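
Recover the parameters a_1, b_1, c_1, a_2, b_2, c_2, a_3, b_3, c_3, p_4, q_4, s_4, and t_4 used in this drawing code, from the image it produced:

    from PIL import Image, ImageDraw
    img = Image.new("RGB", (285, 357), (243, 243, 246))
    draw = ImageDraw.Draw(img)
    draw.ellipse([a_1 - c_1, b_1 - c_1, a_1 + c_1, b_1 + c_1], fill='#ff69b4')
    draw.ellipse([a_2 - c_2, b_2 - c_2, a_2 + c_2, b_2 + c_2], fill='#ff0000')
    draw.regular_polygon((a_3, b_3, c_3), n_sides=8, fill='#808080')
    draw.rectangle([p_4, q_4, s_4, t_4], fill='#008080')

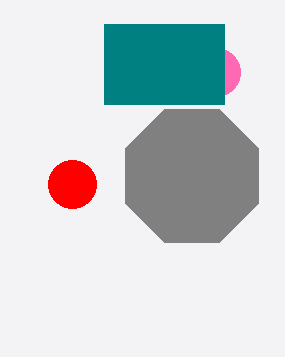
a_1 = 216; b_1 = 72; c_1 = 24; a_2 = 72; b_2 = 184; c_2 = 24; a_3 = 192; b_3 = 176; c_3 = 72; p_4 = 104; q_4 = 24; s_4 = 224; t_4 = 104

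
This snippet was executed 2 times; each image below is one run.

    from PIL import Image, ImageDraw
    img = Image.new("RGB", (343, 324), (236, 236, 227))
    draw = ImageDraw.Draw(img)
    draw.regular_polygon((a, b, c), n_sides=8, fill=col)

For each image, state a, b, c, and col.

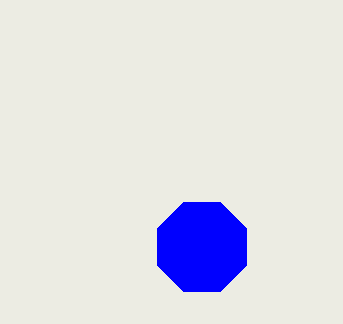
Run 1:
a = 202, b = 247, c = 48, col = 'blue'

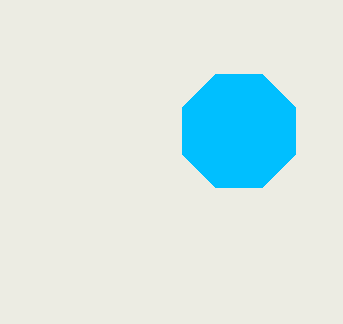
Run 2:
a = 239
b = 131
c = 61
col = 'deepskyblue'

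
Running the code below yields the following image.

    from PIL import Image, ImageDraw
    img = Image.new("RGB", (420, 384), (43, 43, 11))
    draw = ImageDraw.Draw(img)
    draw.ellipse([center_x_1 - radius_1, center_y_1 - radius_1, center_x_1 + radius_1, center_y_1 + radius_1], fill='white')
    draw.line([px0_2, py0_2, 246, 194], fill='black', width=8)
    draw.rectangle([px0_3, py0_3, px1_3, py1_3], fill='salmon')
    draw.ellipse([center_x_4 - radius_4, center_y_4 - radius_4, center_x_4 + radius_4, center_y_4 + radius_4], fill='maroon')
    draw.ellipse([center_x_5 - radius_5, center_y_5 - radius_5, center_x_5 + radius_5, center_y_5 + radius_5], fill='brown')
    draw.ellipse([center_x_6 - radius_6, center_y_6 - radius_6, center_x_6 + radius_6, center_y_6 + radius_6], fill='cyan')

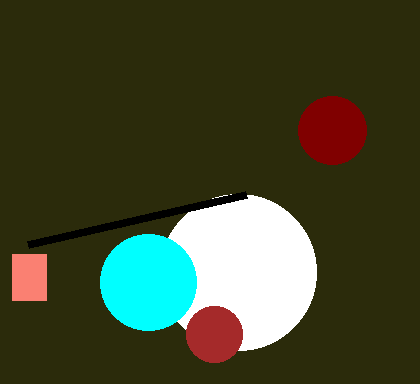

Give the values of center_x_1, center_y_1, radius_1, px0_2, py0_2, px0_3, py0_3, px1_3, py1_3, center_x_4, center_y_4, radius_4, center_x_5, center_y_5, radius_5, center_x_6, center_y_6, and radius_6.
center_x_1 = 238
center_y_1 = 272
radius_1 = 78
px0_2 = 28
py0_2 = 244
px0_3 = 12
py0_3 = 254
px1_3 = 46
py1_3 = 300
center_x_4 = 332
center_y_4 = 130
radius_4 = 34
center_x_5 = 214
center_y_5 = 334
radius_5 = 28
center_x_6 = 148
center_y_6 = 282
radius_6 = 48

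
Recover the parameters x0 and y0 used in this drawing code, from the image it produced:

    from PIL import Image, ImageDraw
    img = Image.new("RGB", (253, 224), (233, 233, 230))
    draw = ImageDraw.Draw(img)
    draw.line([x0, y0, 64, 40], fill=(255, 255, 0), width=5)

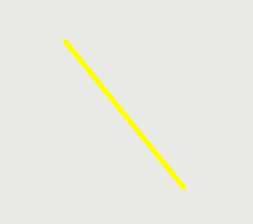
x0 = 184; y0 = 188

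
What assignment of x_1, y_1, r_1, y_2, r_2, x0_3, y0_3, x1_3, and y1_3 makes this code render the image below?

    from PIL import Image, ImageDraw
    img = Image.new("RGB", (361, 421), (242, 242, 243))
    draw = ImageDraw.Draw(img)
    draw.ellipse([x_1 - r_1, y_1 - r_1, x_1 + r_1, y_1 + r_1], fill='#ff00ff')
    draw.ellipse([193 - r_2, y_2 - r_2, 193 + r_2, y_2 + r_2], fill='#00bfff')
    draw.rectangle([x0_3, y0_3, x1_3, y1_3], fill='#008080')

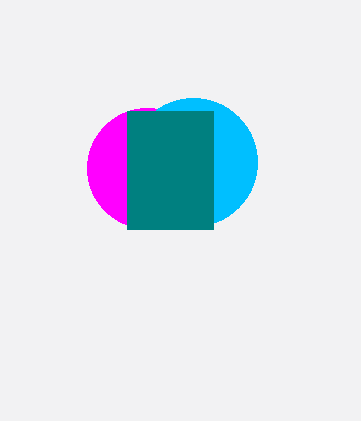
x_1 = 147, y_1 = 168, r_1 = 60, y_2 = 162, r_2 = 64, x0_3 = 127, y0_3 = 111, x1_3 = 213, y1_3 = 229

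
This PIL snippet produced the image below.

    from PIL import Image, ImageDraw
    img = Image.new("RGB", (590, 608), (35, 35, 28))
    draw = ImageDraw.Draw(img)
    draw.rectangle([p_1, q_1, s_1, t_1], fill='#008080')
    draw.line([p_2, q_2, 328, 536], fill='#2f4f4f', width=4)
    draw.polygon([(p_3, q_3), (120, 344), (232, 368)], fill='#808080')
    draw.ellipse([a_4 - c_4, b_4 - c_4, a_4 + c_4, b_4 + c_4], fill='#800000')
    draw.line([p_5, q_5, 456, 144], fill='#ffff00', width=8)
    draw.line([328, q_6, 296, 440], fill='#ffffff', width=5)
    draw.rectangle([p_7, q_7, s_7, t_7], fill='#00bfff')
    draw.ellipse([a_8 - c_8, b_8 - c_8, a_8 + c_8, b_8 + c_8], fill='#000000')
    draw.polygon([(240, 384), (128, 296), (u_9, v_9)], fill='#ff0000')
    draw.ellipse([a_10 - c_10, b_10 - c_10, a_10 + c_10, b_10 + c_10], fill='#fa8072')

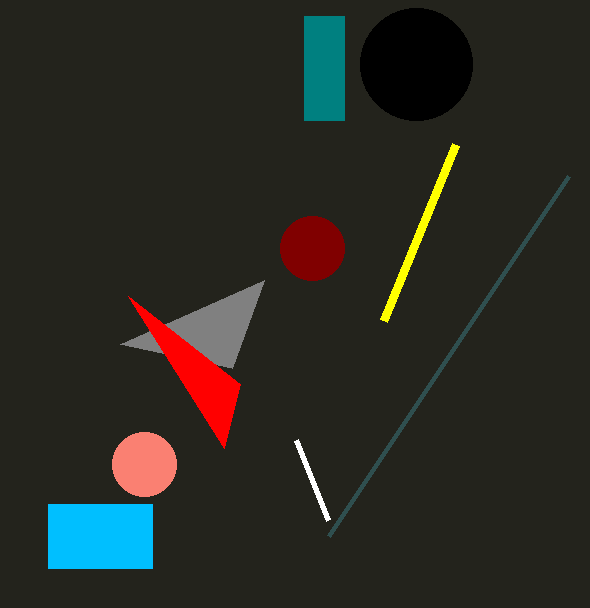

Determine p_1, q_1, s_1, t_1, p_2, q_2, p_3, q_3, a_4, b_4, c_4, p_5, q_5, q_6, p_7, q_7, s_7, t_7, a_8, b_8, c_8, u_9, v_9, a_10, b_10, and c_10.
p_1 = 304
q_1 = 16
s_1 = 344
t_1 = 120
p_2 = 568
q_2 = 176
p_3 = 264
q_3 = 280
a_4 = 312
b_4 = 248
c_4 = 32
p_5 = 384
q_5 = 320
q_6 = 520
p_7 = 48
q_7 = 504
s_7 = 152
t_7 = 568
a_8 = 416
b_8 = 64
c_8 = 56
u_9 = 224
v_9 = 448
a_10 = 144
b_10 = 464
c_10 = 32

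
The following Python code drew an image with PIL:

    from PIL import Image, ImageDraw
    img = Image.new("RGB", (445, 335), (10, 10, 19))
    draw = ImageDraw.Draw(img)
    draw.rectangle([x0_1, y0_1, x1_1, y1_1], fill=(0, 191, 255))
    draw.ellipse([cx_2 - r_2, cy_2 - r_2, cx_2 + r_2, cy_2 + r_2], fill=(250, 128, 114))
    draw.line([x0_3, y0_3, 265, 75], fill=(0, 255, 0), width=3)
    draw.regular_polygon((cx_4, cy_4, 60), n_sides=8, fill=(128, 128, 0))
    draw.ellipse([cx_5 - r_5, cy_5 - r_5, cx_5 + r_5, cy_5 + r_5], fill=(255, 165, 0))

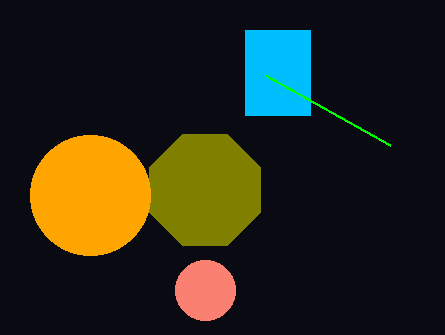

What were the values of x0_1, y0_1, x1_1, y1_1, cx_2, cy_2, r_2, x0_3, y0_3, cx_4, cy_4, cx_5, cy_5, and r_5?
x0_1 = 245; y0_1 = 30; x1_1 = 310; y1_1 = 115; cx_2 = 205; cy_2 = 290; r_2 = 30; x0_3 = 390; y0_3 = 145; cx_4 = 205; cy_4 = 190; cx_5 = 90; cy_5 = 195; r_5 = 60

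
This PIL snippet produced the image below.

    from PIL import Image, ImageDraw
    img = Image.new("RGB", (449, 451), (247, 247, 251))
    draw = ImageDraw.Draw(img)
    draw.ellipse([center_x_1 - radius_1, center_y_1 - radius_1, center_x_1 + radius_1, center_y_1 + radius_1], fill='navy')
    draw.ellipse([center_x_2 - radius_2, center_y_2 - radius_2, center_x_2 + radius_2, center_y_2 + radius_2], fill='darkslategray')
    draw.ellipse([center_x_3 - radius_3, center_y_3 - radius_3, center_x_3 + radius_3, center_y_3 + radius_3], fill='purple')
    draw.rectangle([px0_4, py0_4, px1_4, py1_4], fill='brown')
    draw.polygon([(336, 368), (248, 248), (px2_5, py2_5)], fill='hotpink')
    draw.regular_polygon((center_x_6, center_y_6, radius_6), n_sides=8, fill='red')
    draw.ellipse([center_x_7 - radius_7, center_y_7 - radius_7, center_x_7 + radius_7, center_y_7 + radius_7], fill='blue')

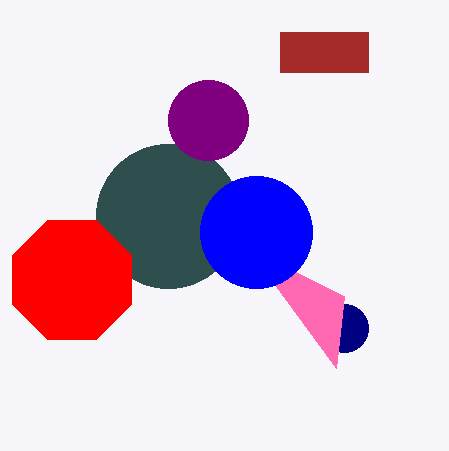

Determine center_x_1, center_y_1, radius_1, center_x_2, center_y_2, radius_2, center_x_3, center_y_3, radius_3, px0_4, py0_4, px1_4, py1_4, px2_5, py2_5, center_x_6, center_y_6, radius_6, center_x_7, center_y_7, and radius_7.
center_x_1 = 344; center_y_1 = 328; radius_1 = 24; center_x_2 = 168; center_y_2 = 216; radius_2 = 72; center_x_3 = 208; center_y_3 = 120; radius_3 = 40; px0_4 = 280; py0_4 = 32; px1_4 = 368; py1_4 = 72; px2_5 = 344; py2_5 = 296; center_x_6 = 72; center_y_6 = 280; radius_6 = 64; center_x_7 = 256; center_y_7 = 232; radius_7 = 56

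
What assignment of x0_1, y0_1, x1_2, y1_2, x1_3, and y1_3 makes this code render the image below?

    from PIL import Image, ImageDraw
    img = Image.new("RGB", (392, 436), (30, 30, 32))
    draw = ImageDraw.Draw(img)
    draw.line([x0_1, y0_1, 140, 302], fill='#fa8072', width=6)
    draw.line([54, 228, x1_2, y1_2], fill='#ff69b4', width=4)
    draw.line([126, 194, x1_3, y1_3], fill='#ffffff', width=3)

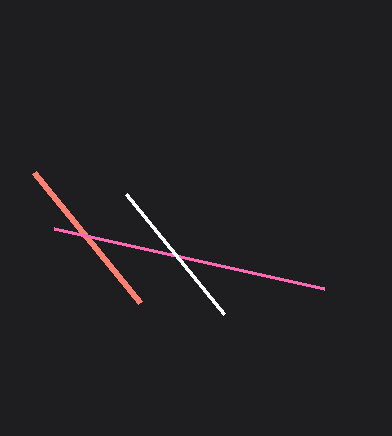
x0_1 = 34
y0_1 = 172
x1_2 = 324
y1_2 = 288
x1_3 = 224
y1_3 = 314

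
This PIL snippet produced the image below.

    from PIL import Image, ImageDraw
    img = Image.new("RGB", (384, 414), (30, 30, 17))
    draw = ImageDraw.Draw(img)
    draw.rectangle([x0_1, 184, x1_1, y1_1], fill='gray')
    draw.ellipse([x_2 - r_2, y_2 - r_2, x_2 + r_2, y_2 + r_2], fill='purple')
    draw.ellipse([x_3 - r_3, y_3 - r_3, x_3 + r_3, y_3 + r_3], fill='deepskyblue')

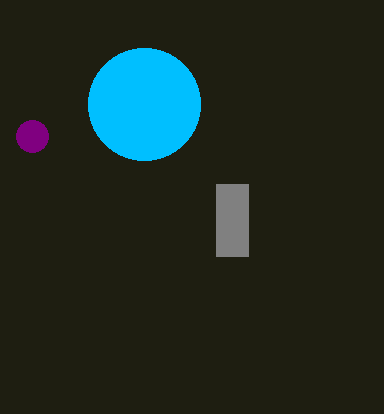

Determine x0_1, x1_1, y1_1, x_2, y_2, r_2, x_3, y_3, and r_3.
x0_1 = 216
x1_1 = 248
y1_1 = 256
x_2 = 32
y_2 = 136
r_2 = 16
x_3 = 144
y_3 = 104
r_3 = 56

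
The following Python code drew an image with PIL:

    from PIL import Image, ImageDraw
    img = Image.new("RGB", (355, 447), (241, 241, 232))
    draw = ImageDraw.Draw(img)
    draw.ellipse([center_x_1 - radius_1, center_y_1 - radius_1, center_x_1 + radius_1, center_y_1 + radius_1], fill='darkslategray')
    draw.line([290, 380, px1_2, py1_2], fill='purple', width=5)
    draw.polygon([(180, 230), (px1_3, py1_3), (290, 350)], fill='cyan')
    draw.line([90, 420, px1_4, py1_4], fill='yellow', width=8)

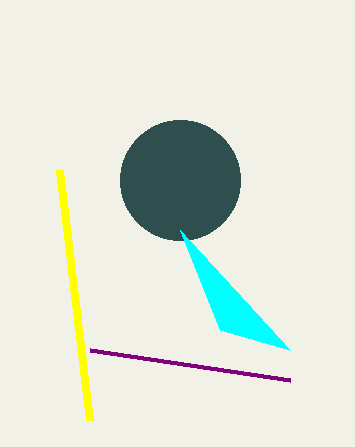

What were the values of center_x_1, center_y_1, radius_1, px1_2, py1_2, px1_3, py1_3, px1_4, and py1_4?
center_x_1 = 180; center_y_1 = 180; radius_1 = 60; px1_2 = 90; py1_2 = 350; px1_3 = 220; py1_3 = 330; px1_4 = 60; py1_4 = 170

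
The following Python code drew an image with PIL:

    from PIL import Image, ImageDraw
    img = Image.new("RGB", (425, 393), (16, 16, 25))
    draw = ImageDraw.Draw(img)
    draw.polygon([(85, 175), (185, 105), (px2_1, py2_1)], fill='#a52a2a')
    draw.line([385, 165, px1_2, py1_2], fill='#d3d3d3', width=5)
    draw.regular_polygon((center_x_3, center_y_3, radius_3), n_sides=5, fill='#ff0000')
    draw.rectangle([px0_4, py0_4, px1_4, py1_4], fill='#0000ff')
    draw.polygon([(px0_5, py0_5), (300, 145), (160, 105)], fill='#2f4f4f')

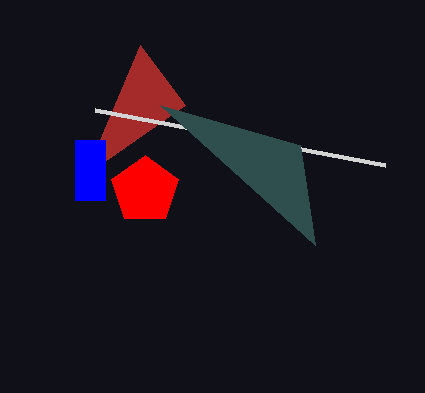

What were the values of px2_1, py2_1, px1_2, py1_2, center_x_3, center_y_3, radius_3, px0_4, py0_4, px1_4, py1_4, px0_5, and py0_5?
px2_1 = 140, py2_1 = 45, px1_2 = 95, py1_2 = 110, center_x_3 = 145, center_y_3 = 190, radius_3 = 35, px0_4 = 75, py0_4 = 140, px1_4 = 105, py1_4 = 200, px0_5 = 315, py0_5 = 245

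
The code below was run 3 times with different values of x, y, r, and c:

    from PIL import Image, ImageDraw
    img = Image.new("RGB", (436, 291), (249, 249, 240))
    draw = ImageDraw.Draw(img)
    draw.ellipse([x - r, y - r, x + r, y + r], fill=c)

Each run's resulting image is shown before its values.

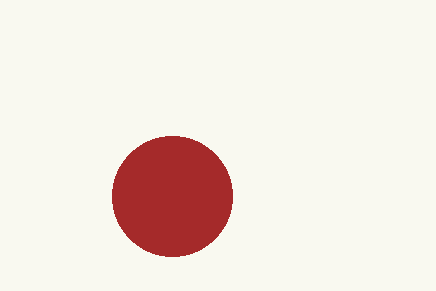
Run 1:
x = 172
y = 196
r = 60
c = 'brown'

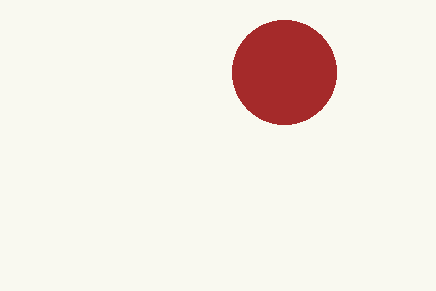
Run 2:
x = 284
y = 72
r = 52
c = 'brown'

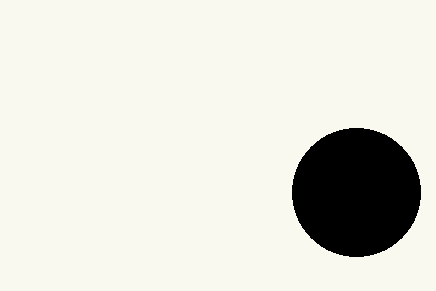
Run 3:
x = 356; y = 192; r = 64; c = 'black'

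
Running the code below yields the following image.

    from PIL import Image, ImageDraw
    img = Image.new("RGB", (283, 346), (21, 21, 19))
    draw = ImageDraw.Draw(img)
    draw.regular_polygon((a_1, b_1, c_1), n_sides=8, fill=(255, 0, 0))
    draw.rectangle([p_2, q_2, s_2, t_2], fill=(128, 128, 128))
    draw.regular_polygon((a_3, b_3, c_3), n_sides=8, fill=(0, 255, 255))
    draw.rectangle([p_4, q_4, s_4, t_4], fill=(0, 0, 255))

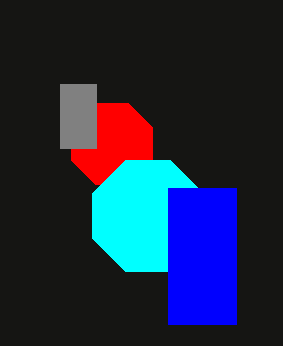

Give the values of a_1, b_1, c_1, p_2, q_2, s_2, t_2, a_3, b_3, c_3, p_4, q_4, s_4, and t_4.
a_1 = 112; b_1 = 144; c_1 = 44; p_2 = 60; q_2 = 84; s_2 = 96; t_2 = 148; a_3 = 148; b_3 = 216; c_3 = 60; p_4 = 168; q_4 = 188; s_4 = 236; t_4 = 324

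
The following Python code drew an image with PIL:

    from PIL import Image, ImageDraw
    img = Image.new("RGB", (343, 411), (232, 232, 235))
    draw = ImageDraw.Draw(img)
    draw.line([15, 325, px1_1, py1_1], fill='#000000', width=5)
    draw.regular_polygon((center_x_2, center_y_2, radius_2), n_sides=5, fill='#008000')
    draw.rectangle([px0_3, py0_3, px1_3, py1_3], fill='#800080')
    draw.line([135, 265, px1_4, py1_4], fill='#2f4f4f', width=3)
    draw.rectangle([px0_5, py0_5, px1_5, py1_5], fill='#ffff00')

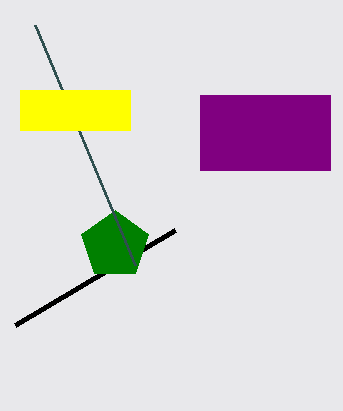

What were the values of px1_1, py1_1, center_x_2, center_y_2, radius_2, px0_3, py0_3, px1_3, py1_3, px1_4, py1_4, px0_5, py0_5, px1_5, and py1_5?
px1_1 = 175
py1_1 = 230
center_x_2 = 115
center_y_2 = 245
radius_2 = 35
px0_3 = 200
py0_3 = 95
px1_3 = 330
py1_3 = 170
px1_4 = 35
py1_4 = 25
px0_5 = 20
py0_5 = 90
px1_5 = 130
py1_5 = 130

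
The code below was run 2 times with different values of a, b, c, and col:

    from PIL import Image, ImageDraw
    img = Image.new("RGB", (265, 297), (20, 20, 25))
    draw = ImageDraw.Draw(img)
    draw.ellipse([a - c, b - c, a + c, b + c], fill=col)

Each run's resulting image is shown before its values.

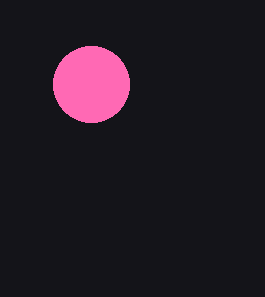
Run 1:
a = 91; b = 84; c = 38; col = 'hotpink'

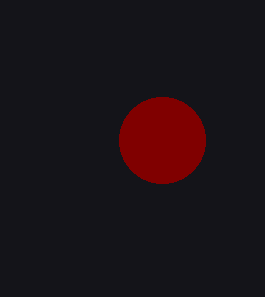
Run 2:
a = 162; b = 140; c = 43; col = 'maroon'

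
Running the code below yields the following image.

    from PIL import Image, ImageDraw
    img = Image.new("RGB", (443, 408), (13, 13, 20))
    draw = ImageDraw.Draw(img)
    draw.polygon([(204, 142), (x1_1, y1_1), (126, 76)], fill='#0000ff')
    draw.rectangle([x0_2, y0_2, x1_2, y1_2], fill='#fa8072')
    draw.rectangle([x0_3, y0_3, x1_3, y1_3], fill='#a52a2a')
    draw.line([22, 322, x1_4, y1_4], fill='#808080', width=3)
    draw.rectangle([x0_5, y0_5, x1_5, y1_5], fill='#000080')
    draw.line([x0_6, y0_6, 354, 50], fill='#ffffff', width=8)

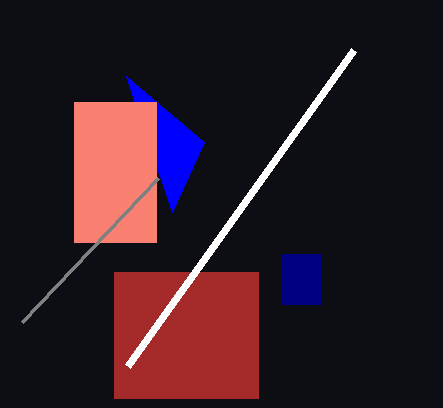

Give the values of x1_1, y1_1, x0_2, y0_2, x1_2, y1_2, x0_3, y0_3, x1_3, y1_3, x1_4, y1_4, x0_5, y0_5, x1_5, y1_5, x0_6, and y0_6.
x1_1 = 172
y1_1 = 212
x0_2 = 74
y0_2 = 102
x1_2 = 156
y1_2 = 242
x0_3 = 114
y0_3 = 272
x1_3 = 258
y1_3 = 398
x1_4 = 158
y1_4 = 178
x0_5 = 282
y0_5 = 254
x1_5 = 320
y1_5 = 304
x0_6 = 128
y0_6 = 366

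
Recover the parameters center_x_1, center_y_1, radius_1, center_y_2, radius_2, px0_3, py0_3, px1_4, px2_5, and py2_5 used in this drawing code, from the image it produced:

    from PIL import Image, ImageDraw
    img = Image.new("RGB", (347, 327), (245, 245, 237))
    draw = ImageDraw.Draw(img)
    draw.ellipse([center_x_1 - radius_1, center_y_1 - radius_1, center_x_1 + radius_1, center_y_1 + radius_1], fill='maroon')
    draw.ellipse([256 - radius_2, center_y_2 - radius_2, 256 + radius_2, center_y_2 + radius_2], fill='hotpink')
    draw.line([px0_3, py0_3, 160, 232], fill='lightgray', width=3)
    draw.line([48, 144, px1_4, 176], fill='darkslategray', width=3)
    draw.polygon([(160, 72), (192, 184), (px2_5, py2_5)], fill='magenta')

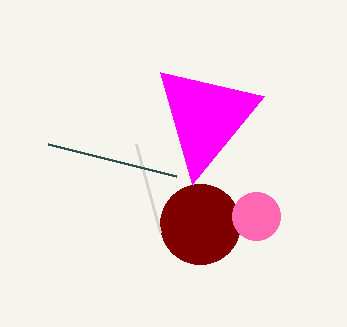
center_x_1 = 200
center_y_1 = 224
radius_1 = 40
center_y_2 = 216
radius_2 = 24
px0_3 = 136
py0_3 = 144
px1_4 = 176
px2_5 = 264
py2_5 = 96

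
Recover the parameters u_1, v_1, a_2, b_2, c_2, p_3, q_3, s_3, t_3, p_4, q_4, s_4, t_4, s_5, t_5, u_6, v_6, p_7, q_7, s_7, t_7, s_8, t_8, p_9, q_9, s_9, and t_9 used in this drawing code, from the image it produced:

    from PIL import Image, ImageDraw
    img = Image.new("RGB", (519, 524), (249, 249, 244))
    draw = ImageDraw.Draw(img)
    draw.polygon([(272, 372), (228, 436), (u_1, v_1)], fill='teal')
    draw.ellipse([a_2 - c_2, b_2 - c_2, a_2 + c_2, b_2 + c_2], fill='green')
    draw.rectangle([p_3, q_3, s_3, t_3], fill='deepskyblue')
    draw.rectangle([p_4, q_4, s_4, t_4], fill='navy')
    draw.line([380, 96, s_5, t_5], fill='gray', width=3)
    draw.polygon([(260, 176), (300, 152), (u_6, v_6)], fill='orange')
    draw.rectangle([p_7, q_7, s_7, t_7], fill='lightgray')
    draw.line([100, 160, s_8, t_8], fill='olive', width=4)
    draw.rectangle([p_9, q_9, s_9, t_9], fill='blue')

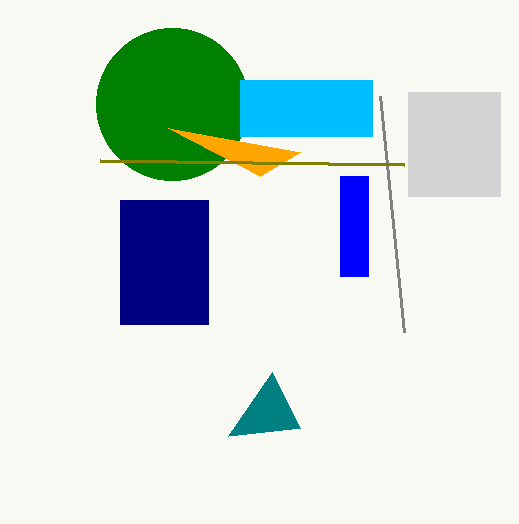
u_1 = 300; v_1 = 428; a_2 = 172; b_2 = 104; c_2 = 76; p_3 = 240; q_3 = 80; s_3 = 372; t_3 = 136; p_4 = 120; q_4 = 200; s_4 = 208; t_4 = 324; s_5 = 404; t_5 = 332; u_6 = 168; v_6 = 128; p_7 = 408; q_7 = 92; s_7 = 500; t_7 = 196; s_8 = 404; t_8 = 164; p_9 = 340; q_9 = 176; s_9 = 368; t_9 = 276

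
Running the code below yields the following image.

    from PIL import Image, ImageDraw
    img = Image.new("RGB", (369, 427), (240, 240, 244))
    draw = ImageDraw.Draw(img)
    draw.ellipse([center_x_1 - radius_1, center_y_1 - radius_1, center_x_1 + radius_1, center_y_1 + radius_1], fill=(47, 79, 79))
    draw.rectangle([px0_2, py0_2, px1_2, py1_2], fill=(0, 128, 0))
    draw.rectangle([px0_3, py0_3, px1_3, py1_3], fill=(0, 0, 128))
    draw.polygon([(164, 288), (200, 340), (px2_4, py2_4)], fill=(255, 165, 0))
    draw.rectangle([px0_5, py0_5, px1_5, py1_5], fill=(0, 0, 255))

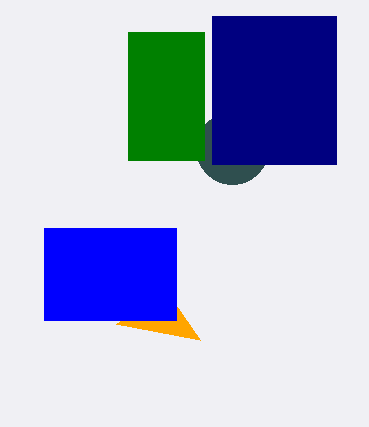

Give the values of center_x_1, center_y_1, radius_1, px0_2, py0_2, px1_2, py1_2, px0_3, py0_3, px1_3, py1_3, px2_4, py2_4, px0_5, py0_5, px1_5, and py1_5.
center_x_1 = 232; center_y_1 = 148; radius_1 = 36; px0_2 = 128; py0_2 = 32; px1_2 = 204; py1_2 = 160; px0_3 = 212; py0_3 = 16; px1_3 = 336; py1_3 = 164; px2_4 = 116; py2_4 = 324; px0_5 = 44; py0_5 = 228; px1_5 = 176; py1_5 = 320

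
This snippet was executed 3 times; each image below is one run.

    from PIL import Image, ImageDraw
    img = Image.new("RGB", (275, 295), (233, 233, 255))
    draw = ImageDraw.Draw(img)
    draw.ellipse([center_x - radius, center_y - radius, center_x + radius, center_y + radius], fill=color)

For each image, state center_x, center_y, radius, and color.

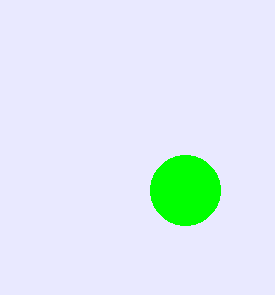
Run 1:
center_x = 185; center_y = 190; radius = 35; color = 'lime'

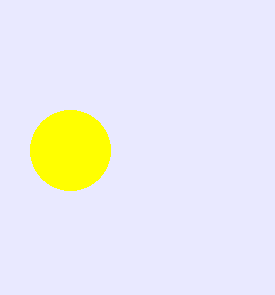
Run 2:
center_x = 70; center_y = 150; radius = 40; color = 'yellow'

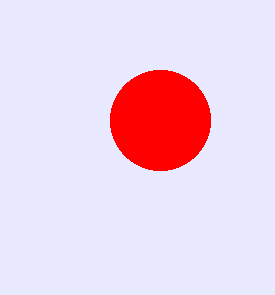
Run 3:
center_x = 160
center_y = 120
radius = 50
color = 'red'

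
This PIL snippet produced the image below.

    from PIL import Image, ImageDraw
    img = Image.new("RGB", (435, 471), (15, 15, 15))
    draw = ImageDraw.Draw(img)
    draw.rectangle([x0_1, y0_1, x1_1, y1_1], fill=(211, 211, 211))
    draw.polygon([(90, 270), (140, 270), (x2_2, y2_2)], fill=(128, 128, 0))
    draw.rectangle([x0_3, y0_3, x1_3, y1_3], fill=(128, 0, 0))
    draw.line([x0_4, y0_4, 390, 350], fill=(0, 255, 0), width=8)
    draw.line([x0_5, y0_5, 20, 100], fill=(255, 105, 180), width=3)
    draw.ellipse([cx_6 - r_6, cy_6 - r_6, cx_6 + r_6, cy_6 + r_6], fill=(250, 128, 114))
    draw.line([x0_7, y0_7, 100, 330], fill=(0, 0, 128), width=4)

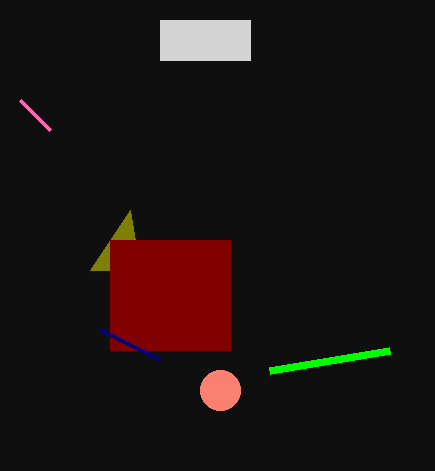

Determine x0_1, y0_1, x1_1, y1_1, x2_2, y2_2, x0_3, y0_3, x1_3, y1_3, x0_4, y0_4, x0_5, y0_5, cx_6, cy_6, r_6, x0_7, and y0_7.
x0_1 = 160; y0_1 = 20; x1_1 = 250; y1_1 = 60; x2_2 = 130; y2_2 = 210; x0_3 = 110; y0_3 = 240; x1_3 = 230; y1_3 = 350; x0_4 = 270; y0_4 = 370; x0_5 = 50; y0_5 = 130; cx_6 = 220; cy_6 = 390; r_6 = 20; x0_7 = 160; y0_7 = 360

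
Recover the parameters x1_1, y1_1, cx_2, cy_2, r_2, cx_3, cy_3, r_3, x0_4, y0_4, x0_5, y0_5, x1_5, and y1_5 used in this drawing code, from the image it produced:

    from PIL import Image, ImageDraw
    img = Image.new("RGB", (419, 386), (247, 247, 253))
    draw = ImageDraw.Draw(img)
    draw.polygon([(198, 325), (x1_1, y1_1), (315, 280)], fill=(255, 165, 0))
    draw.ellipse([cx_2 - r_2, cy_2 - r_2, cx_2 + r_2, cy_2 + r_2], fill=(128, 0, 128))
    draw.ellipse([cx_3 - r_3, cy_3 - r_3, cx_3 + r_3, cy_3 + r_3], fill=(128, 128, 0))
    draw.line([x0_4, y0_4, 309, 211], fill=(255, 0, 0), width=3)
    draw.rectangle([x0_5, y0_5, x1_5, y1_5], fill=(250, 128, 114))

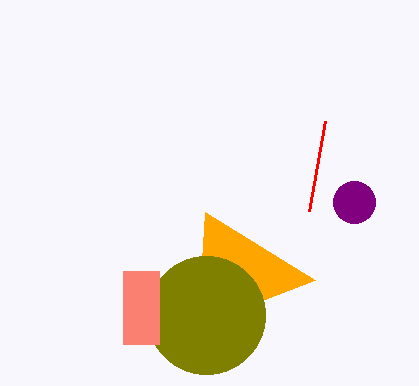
x1_1 = 205, y1_1 = 212, cx_2 = 354, cy_2 = 202, r_2 = 21, cx_3 = 206, cy_3 = 315, r_3 = 59, x0_4 = 325, y0_4 = 121, x0_5 = 123, y0_5 = 271, x1_5 = 159, y1_5 = 344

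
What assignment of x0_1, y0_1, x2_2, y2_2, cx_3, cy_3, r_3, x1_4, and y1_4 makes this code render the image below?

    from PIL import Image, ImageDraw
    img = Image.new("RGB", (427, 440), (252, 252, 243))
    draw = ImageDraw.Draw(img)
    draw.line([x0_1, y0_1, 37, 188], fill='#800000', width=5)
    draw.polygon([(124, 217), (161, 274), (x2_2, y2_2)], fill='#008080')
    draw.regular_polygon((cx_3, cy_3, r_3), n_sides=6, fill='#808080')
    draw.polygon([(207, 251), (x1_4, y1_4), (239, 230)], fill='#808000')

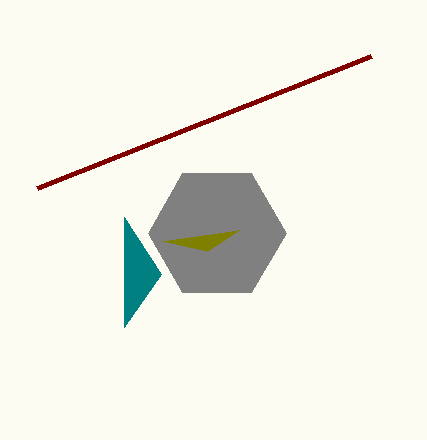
x0_1 = 371, y0_1 = 56, x2_2 = 124, y2_2 = 327, cx_3 = 217, cy_3 = 233, r_3 = 69, x1_4 = 162, y1_4 = 241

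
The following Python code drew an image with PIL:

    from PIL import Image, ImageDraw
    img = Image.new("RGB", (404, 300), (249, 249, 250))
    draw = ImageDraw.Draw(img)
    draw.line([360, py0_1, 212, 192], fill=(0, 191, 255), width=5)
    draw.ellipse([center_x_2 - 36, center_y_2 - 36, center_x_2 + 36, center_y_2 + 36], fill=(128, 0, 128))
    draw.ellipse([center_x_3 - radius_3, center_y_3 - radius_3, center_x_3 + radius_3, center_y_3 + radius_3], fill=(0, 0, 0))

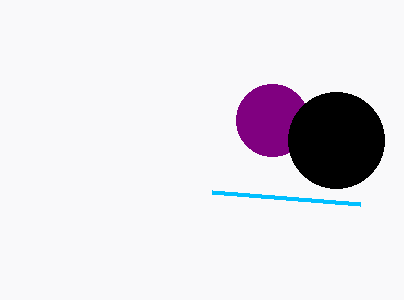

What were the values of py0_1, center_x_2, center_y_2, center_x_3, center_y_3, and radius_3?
py0_1 = 204
center_x_2 = 272
center_y_2 = 120
center_x_3 = 336
center_y_3 = 140
radius_3 = 48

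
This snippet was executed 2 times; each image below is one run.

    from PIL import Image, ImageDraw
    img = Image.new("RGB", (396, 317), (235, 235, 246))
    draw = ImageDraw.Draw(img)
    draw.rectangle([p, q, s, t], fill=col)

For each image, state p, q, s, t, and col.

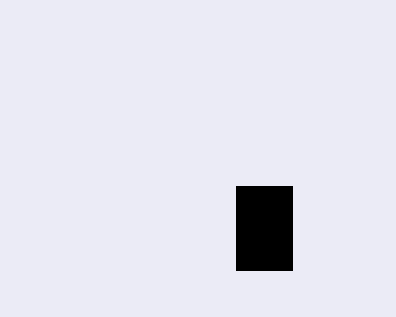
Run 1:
p = 236
q = 186
s = 292
t = 270
col = 'black'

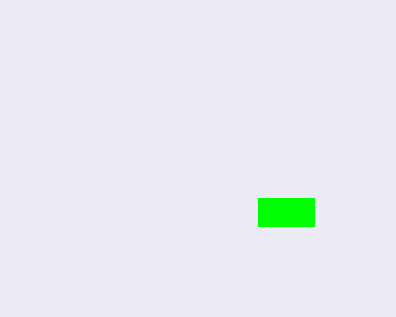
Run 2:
p = 258
q = 198
s = 314
t = 226
col = 'lime'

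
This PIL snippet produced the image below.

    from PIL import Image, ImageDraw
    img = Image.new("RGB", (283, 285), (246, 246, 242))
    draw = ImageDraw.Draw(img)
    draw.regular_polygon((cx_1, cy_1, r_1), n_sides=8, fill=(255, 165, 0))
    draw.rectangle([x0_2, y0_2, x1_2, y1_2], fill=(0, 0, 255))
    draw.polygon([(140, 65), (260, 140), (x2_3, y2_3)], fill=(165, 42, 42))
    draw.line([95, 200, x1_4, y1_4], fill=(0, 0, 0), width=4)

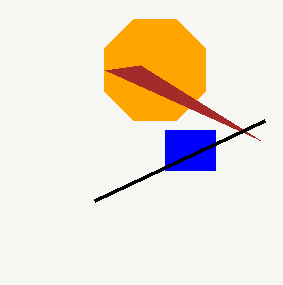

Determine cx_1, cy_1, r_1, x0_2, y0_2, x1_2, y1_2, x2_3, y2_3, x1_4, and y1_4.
cx_1 = 155; cy_1 = 70; r_1 = 55; x0_2 = 165; y0_2 = 130; x1_2 = 215; y1_2 = 170; x2_3 = 105; y2_3 = 70; x1_4 = 265; y1_4 = 120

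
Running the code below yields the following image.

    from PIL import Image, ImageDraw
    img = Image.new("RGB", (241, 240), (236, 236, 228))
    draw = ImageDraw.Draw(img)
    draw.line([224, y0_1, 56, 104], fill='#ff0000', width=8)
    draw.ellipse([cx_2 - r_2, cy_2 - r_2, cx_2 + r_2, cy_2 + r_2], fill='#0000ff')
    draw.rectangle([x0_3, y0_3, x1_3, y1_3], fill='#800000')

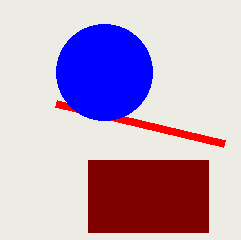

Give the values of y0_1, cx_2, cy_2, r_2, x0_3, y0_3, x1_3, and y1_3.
y0_1 = 144
cx_2 = 104
cy_2 = 72
r_2 = 48
x0_3 = 88
y0_3 = 160
x1_3 = 208
y1_3 = 232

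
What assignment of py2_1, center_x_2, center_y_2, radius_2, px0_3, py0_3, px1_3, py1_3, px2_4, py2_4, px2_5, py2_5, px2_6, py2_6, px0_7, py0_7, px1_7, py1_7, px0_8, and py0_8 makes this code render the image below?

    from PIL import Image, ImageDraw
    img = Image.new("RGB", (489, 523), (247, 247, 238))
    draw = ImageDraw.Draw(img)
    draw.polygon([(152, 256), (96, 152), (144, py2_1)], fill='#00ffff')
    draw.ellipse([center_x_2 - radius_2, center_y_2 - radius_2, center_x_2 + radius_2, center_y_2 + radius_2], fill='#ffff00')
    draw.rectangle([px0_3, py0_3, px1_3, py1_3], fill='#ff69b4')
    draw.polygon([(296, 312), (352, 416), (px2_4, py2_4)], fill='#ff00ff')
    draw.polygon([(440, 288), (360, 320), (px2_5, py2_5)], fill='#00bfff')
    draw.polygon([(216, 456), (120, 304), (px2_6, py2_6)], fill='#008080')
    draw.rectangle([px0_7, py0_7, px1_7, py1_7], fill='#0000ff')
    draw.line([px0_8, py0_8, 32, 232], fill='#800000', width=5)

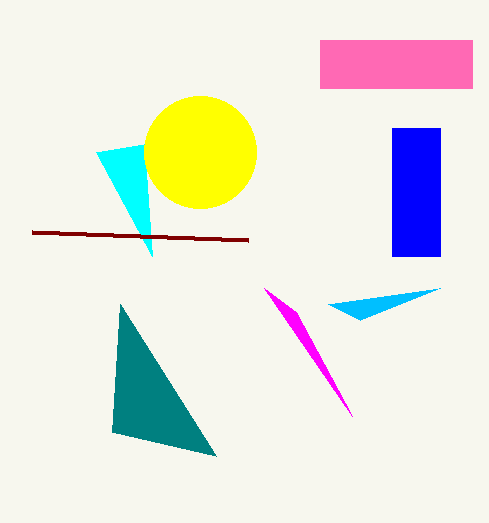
py2_1 = 144, center_x_2 = 200, center_y_2 = 152, radius_2 = 56, px0_3 = 320, py0_3 = 40, px1_3 = 472, py1_3 = 88, px2_4 = 264, py2_4 = 288, px2_5 = 328, py2_5 = 304, px2_6 = 112, py2_6 = 432, px0_7 = 392, py0_7 = 128, px1_7 = 440, py1_7 = 256, px0_8 = 248, py0_8 = 240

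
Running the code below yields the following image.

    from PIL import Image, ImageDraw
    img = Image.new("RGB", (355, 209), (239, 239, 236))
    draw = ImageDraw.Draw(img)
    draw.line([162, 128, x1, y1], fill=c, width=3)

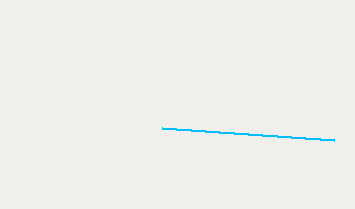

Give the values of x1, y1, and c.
x1 = 334, y1 = 140, c = 'deepskyblue'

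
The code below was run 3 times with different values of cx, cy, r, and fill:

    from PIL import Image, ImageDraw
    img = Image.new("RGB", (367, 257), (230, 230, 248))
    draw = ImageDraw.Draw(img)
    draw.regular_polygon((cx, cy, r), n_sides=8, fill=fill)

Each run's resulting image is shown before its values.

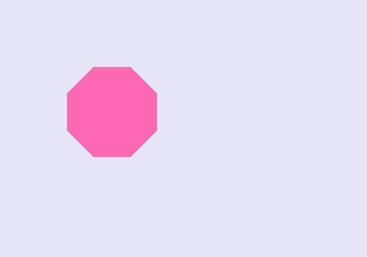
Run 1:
cx = 112; cy = 112; r = 48; fill = 'hotpink'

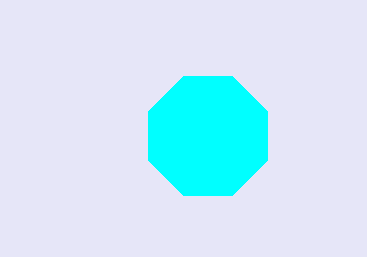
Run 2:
cx = 208, cy = 136, r = 64, fill = 'cyan'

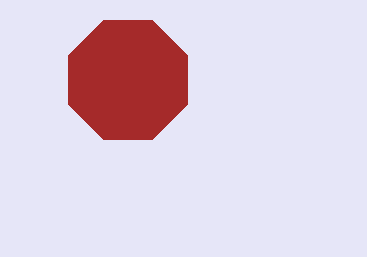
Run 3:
cx = 128, cy = 80, r = 64, fill = 'brown'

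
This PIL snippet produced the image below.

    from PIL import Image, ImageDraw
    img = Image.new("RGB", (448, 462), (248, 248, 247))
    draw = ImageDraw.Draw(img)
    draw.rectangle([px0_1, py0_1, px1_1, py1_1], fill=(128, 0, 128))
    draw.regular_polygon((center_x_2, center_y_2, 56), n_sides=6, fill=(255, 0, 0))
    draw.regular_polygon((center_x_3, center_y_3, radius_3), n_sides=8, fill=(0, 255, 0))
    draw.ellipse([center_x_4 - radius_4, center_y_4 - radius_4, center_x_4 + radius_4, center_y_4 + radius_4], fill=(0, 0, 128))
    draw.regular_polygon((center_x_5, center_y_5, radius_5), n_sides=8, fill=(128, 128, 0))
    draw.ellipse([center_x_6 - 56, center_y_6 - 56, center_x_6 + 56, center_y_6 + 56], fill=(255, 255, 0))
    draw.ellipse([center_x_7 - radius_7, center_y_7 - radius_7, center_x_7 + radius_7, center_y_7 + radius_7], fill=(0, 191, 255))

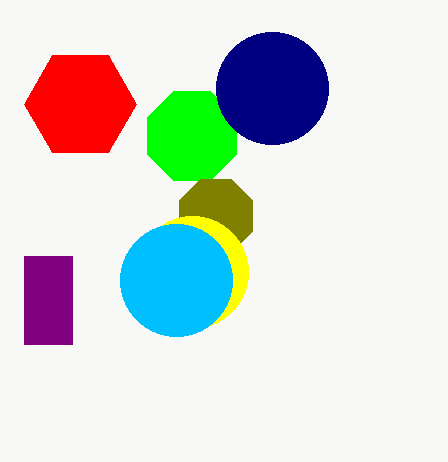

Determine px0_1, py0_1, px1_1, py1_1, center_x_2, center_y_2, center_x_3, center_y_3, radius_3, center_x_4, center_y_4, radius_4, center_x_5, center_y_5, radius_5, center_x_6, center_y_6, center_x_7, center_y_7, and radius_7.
px0_1 = 24; py0_1 = 256; px1_1 = 72; py1_1 = 344; center_x_2 = 80; center_y_2 = 104; center_x_3 = 192; center_y_3 = 136; radius_3 = 48; center_x_4 = 272; center_y_4 = 88; radius_4 = 56; center_x_5 = 216; center_y_5 = 216; radius_5 = 40; center_x_6 = 192; center_y_6 = 272; center_x_7 = 176; center_y_7 = 280; radius_7 = 56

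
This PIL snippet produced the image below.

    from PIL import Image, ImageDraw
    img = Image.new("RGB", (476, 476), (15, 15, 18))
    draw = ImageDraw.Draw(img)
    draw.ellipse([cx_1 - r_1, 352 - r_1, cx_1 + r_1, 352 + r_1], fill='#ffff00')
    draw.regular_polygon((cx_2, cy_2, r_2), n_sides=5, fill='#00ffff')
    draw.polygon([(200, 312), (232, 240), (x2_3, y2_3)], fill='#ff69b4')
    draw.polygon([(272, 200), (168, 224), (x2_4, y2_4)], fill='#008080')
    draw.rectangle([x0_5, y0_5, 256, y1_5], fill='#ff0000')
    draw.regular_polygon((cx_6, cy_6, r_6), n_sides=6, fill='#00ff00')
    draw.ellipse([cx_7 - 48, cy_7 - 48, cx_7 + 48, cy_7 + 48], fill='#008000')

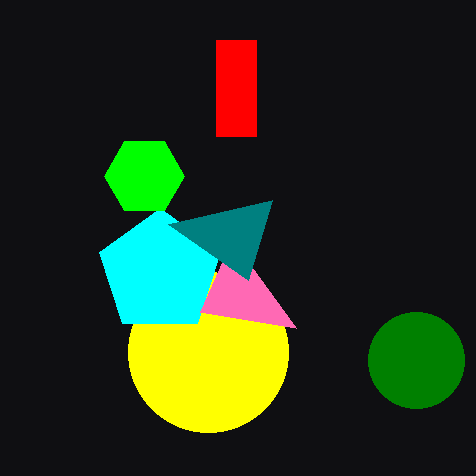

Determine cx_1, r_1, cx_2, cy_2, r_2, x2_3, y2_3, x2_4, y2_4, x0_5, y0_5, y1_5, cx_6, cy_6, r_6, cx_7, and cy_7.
cx_1 = 208; r_1 = 80; cx_2 = 160; cy_2 = 272; r_2 = 64; x2_3 = 296; y2_3 = 328; x2_4 = 248; y2_4 = 280; x0_5 = 216; y0_5 = 40; y1_5 = 136; cx_6 = 144; cy_6 = 176; r_6 = 40; cx_7 = 416; cy_7 = 360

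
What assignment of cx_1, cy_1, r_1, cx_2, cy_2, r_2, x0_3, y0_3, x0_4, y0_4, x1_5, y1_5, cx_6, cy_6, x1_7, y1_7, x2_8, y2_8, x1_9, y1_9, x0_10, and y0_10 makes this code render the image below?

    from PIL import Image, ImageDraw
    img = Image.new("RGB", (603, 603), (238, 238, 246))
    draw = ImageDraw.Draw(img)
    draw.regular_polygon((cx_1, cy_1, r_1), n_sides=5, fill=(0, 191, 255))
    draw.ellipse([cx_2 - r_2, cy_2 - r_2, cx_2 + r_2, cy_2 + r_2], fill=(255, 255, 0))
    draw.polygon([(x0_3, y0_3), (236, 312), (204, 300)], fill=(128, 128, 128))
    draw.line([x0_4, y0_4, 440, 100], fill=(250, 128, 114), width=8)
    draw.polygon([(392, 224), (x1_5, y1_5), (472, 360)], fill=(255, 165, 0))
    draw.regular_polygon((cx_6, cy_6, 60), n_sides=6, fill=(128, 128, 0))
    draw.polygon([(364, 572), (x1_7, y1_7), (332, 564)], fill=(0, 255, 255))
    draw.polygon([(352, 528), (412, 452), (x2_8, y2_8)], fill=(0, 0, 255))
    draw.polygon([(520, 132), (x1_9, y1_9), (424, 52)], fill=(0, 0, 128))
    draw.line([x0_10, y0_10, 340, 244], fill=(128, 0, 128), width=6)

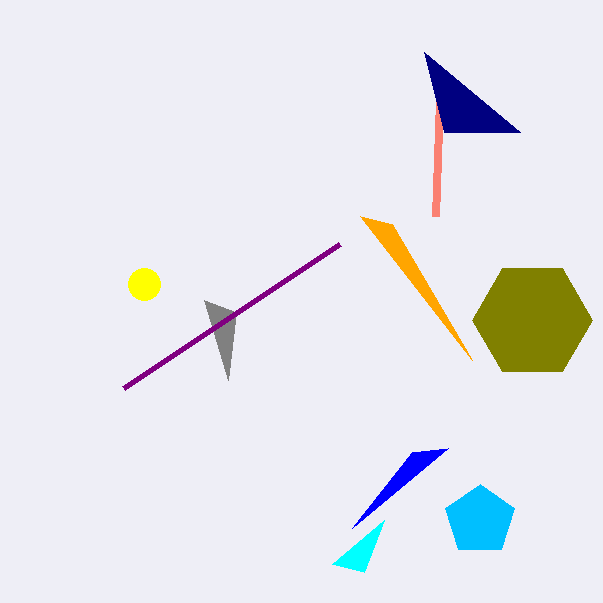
cx_1 = 480; cy_1 = 520; r_1 = 36; cx_2 = 144; cy_2 = 284; r_2 = 16; x0_3 = 228; y0_3 = 380; x0_4 = 436; y0_4 = 216; x1_5 = 360; y1_5 = 216; cx_6 = 532; cy_6 = 320; x1_7 = 384; y1_7 = 520; x2_8 = 448; y2_8 = 448; x1_9 = 444; y1_9 = 132; x0_10 = 124; y0_10 = 388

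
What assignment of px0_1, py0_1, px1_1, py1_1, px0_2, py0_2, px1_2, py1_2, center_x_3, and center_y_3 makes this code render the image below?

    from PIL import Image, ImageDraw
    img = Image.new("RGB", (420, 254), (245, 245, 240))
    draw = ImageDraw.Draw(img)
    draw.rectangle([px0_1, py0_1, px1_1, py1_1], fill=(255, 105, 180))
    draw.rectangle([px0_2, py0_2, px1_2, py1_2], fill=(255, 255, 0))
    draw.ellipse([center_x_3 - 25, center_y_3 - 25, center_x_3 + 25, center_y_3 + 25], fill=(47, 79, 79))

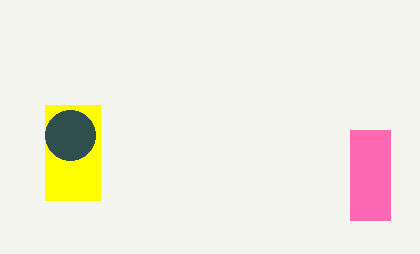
px0_1 = 350
py0_1 = 130
px1_1 = 390
py1_1 = 220
px0_2 = 45
py0_2 = 105
px1_2 = 100
py1_2 = 200
center_x_3 = 70
center_y_3 = 135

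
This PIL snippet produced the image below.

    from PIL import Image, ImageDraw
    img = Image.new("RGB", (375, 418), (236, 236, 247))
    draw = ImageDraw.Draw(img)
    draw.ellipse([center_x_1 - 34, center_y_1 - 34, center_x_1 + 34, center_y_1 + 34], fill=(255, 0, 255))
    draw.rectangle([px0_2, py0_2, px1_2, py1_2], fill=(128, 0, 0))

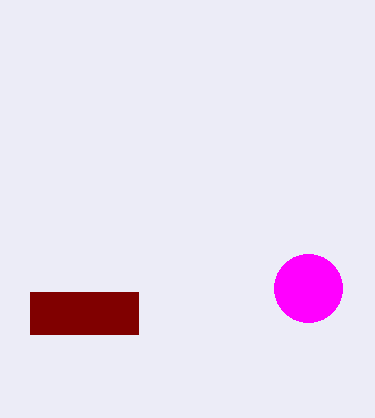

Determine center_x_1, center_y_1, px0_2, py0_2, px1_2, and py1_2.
center_x_1 = 308
center_y_1 = 288
px0_2 = 30
py0_2 = 292
px1_2 = 138
py1_2 = 334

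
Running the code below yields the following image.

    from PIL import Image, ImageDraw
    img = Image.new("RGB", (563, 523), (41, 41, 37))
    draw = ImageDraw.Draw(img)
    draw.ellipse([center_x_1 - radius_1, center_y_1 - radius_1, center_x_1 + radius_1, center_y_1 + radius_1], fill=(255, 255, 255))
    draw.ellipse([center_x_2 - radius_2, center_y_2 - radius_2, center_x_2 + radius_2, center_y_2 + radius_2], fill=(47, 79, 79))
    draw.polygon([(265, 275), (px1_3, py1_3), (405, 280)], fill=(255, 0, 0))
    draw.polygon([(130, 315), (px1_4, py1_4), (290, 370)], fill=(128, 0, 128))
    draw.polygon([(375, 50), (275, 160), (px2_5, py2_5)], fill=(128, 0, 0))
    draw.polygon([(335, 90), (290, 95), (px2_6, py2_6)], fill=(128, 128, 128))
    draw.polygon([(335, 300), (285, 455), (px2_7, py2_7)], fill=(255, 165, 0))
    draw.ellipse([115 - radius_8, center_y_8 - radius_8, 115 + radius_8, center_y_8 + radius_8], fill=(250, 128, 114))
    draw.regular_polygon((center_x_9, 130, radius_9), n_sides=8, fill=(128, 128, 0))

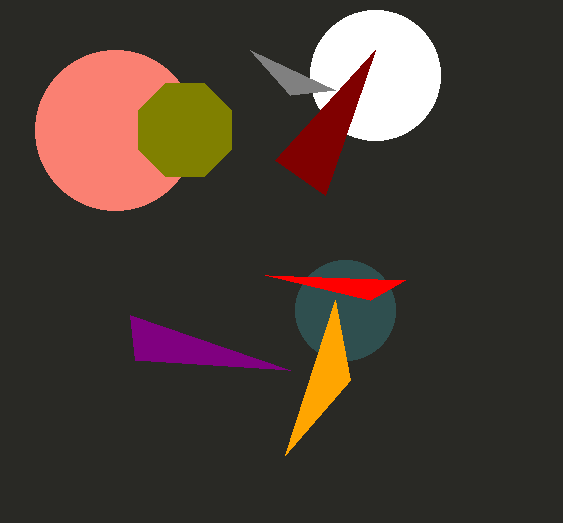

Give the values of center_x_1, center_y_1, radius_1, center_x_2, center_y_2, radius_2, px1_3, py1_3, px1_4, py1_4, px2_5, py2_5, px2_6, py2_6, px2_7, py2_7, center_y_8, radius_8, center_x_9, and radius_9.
center_x_1 = 375, center_y_1 = 75, radius_1 = 65, center_x_2 = 345, center_y_2 = 310, radius_2 = 50, px1_3 = 370, py1_3 = 300, px1_4 = 135, py1_4 = 360, px2_5 = 325, py2_5 = 195, px2_6 = 250, py2_6 = 50, px2_7 = 350, py2_7 = 380, center_y_8 = 130, radius_8 = 80, center_x_9 = 185, radius_9 = 50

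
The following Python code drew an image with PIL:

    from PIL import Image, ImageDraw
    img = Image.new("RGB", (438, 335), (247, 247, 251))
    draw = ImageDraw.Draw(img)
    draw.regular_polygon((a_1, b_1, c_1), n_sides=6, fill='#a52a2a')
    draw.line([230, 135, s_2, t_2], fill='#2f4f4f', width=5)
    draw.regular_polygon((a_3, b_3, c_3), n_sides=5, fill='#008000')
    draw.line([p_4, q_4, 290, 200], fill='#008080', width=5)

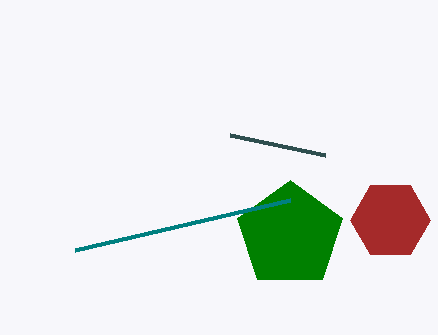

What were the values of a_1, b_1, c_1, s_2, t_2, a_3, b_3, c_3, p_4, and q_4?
a_1 = 390, b_1 = 220, c_1 = 40, s_2 = 325, t_2 = 155, a_3 = 290, b_3 = 235, c_3 = 55, p_4 = 75, q_4 = 250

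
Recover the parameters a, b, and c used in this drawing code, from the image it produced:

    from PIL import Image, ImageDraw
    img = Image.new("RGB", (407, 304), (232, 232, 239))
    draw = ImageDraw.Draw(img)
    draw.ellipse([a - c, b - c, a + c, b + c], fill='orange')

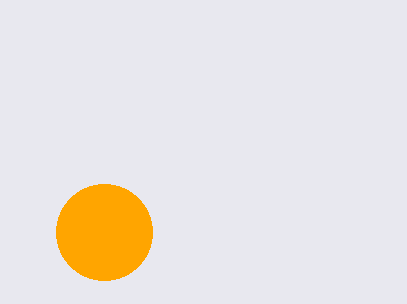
a = 104; b = 232; c = 48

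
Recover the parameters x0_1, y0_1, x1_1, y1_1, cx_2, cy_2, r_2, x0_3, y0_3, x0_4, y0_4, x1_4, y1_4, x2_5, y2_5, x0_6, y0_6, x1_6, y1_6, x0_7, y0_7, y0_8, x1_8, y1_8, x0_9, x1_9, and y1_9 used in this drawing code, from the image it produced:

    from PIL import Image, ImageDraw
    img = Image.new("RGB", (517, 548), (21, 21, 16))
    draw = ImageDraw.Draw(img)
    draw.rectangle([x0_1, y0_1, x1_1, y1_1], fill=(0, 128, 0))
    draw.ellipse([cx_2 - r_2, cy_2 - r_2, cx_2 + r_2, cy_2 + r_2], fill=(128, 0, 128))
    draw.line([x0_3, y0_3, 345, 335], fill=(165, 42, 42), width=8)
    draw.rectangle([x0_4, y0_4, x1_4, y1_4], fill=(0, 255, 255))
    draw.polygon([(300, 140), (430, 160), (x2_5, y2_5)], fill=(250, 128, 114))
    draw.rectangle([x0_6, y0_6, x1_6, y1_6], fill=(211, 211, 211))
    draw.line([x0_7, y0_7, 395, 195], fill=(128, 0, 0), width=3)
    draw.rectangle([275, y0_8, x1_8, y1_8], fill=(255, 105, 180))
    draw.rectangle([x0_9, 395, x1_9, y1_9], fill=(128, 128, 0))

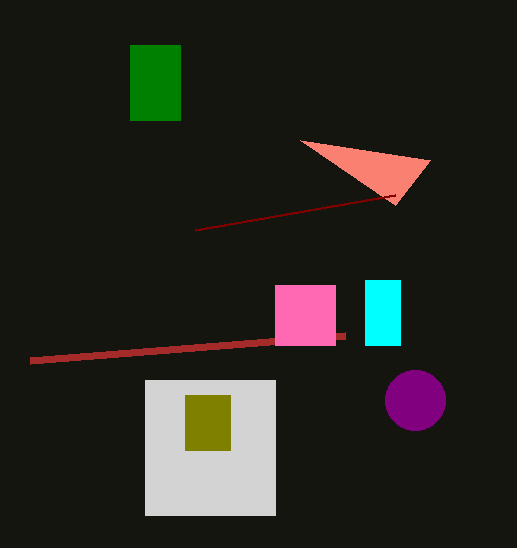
x0_1 = 130, y0_1 = 45, x1_1 = 180, y1_1 = 120, cx_2 = 415, cy_2 = 400, r_2 = 30, x0_3 = 30, y0_3 = 360, x0_4 = 365, y0_4 = 280, x1_4 = 400, y1_4 = 345, x2_5 = 395, y2_5 = 205, x0_6 = 145, y0_6 = 380, x1_6 = 275, y1_6 = 515, x0_7 = 195, y0_7 = 230, y0_8 = 285, x1_8 = 335, y1_8 = 345, x0_9 = 185, x1_9 = 230, y1_9 = 450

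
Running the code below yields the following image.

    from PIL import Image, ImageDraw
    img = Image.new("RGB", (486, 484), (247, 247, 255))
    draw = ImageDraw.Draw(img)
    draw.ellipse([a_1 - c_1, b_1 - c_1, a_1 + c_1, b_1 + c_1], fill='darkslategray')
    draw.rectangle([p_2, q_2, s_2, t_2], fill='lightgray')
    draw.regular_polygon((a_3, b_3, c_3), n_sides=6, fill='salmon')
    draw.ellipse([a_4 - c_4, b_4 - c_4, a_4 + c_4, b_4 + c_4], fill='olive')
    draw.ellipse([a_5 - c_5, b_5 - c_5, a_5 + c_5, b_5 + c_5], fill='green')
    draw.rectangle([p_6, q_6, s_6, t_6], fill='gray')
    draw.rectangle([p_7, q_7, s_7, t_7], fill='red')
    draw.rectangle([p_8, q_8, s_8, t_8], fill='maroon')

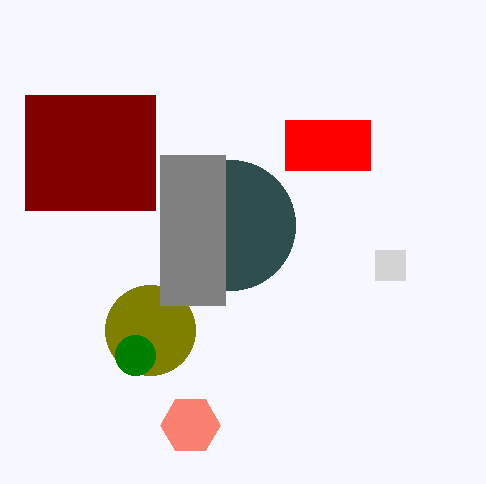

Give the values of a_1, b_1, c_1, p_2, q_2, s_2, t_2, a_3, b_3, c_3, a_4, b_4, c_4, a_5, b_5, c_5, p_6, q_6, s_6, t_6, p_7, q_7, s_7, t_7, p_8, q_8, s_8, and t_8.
a_1 = 230; b_1 = 225; c_1 = 65; p_2 = 375; q_2 = 250; s_2 = 405; t_2 = 280; a_3 = 190; b_3 = 425; c_3 = 30; a_4 = 150; b_4 = 330; c_4 = 45; a_5 = 135; b_5 = 355; c_5 = 20; p_6 = 160; q_6 = 155; s_6 = 225; t_6 = 305; p_7 = 285; q_7 = 120; s_7 = 370; t_7 = 170; p_8 = 25; q_8 = 95; s_8 = 155; t_8 = 210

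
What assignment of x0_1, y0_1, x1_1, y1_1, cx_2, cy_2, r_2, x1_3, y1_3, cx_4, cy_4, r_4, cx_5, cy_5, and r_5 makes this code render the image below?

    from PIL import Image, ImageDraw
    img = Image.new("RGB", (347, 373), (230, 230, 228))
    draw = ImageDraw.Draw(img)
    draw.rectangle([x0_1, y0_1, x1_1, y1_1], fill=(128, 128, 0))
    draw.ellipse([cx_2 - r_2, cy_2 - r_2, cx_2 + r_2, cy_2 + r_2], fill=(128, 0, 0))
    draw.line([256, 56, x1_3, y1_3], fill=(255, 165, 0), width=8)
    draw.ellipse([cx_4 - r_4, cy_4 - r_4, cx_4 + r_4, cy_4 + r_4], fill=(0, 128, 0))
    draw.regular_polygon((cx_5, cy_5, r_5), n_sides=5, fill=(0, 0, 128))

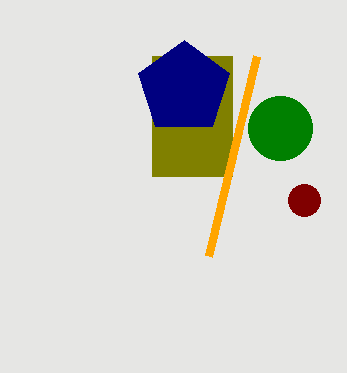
x0_1 = 152
y0_1 = 56
x1_1 = 232
y1_1 = 176
cx_2 = 304
cy_2 = 200
r_2 = 16
x1_3 = 208
y1_3 = 256
cx_4 = 280
cy_4 = 128
r_4 = 32
cx_5 = 184
cy_5 = 88
r_5 = 48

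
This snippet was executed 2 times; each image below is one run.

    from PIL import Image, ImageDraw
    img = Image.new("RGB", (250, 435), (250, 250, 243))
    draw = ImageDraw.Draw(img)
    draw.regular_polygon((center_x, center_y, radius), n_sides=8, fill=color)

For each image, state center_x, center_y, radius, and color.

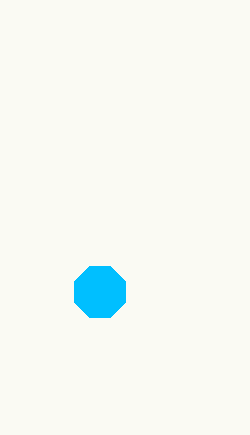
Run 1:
center_x = 100
center_y = 292
radius = 28
color = 'deepskyblue'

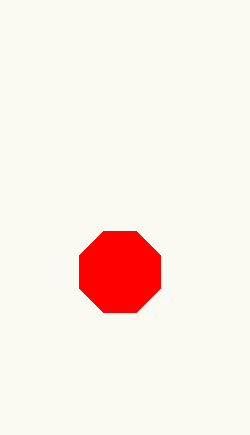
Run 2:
center_x = 120; center_y = 272; radius = 44; color = 'red'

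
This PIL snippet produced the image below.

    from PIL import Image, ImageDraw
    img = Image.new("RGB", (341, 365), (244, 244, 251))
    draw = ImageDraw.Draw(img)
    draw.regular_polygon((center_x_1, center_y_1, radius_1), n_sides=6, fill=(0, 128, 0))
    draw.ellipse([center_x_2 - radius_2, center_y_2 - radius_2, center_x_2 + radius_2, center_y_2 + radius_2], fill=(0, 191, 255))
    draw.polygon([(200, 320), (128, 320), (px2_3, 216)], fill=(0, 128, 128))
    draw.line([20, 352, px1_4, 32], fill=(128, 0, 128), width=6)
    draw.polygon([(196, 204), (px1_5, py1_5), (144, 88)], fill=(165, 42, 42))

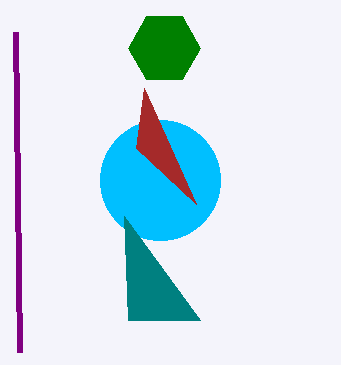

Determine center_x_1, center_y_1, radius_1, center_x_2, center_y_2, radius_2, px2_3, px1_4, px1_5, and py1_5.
center_x_1 = 164
center_y_1 = 48
radius_1 = 36
center_x_2 = 160
center_y_2 = 180
radius_2 = 60
px2_3 = 124
px1_4 = 16
px1_5 = 136
py1_5 = 148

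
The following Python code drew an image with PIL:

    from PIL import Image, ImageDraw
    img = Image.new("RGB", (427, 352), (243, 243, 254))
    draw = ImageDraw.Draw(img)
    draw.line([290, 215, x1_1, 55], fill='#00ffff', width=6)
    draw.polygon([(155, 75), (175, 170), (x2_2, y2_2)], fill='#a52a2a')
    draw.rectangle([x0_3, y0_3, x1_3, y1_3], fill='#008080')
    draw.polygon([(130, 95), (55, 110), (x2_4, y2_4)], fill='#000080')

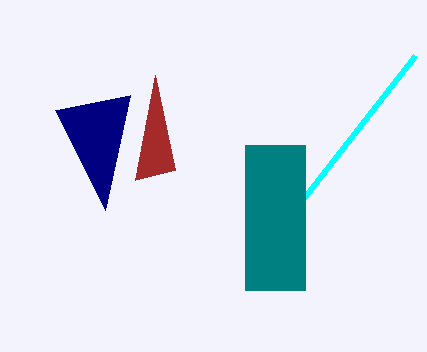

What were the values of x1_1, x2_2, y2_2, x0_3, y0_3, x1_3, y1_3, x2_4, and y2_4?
x1_1 = 415; x2_2 = 135; y2_2 = 180; x0_3 = 245; y0_3 = 145; x1_3 = 305; y1_3 = 290; x2_4 = 105; y2_4 = 210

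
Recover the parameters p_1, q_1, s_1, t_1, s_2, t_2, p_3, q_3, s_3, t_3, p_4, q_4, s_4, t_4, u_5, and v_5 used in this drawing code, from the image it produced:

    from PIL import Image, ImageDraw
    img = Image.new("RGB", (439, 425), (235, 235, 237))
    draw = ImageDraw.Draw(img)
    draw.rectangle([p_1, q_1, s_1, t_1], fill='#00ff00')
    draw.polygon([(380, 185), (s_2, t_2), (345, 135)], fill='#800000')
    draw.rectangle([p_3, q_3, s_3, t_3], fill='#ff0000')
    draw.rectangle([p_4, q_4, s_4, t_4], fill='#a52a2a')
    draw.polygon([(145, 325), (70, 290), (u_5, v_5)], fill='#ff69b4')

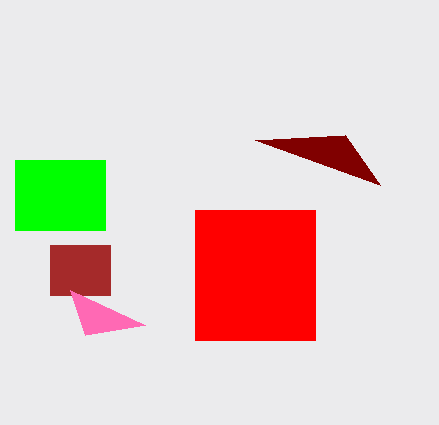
p_1 = 15
q_1 = 160
s_1 = 105
t_1 = 230
s_2 = 255
t_2 = 140
p_3 = 195
q_3 = 210
s_3 = 315
t_3 = 340
p_4 = 50
q_4 = 245
s_4 = 110
t_4 = 295
u_5 = 85
v_5 = 335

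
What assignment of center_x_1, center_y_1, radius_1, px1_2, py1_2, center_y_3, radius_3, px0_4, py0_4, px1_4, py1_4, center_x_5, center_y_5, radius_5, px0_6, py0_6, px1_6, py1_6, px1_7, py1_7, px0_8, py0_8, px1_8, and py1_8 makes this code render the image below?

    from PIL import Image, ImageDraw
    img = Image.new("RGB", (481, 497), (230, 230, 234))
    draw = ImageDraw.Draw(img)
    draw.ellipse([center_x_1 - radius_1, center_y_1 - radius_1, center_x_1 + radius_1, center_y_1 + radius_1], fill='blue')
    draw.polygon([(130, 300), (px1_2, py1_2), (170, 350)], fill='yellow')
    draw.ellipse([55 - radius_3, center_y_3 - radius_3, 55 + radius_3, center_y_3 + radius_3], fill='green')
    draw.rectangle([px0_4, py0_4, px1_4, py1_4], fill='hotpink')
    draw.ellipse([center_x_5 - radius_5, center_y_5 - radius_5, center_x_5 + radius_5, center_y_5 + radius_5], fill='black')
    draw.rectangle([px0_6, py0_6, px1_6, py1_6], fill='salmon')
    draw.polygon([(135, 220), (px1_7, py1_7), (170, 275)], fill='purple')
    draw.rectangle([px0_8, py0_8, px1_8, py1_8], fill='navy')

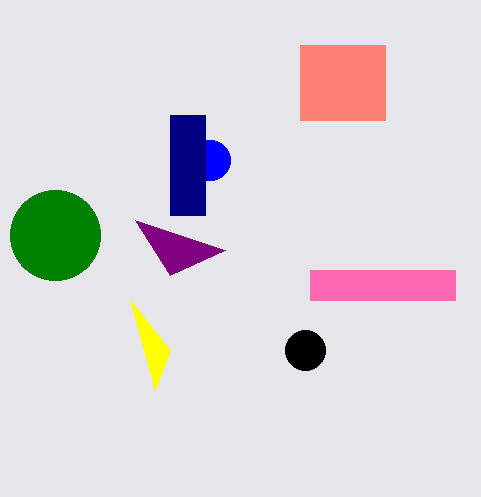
center_x_1 = 210
center_y_1 = 160
radius_1 = 20
px1_2 = 155
py1_2 = 390
center_y_3 = 235
radius_3 = 45
px0_4 = 310
py0_4 = 270
px1_4 = 455
py1_4 = 300
center_x_5 = 305
center_y_5 = 350
radius_5 = 20
px0_6 = 300
py0_6 = 45
px1_6 = 385
py1_6 = 120
px1_7 = 225
py1_7 = 250
px0_8 = 170
py0_8 = 115
px1_8 = 205
py1_8 = 215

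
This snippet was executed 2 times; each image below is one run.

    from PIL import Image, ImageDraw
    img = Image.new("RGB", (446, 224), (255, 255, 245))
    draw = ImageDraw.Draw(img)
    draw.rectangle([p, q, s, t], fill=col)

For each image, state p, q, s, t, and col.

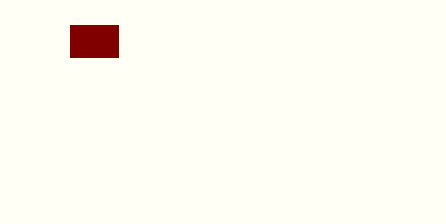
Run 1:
p = 70, q = 25, s = 118, t = 57, col = 'maroon'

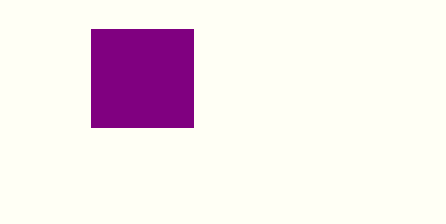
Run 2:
p = 91
q = 29
s = 193
t = 127
col = 'purple'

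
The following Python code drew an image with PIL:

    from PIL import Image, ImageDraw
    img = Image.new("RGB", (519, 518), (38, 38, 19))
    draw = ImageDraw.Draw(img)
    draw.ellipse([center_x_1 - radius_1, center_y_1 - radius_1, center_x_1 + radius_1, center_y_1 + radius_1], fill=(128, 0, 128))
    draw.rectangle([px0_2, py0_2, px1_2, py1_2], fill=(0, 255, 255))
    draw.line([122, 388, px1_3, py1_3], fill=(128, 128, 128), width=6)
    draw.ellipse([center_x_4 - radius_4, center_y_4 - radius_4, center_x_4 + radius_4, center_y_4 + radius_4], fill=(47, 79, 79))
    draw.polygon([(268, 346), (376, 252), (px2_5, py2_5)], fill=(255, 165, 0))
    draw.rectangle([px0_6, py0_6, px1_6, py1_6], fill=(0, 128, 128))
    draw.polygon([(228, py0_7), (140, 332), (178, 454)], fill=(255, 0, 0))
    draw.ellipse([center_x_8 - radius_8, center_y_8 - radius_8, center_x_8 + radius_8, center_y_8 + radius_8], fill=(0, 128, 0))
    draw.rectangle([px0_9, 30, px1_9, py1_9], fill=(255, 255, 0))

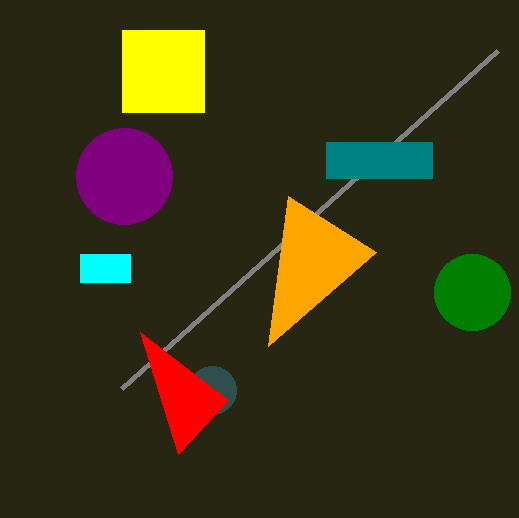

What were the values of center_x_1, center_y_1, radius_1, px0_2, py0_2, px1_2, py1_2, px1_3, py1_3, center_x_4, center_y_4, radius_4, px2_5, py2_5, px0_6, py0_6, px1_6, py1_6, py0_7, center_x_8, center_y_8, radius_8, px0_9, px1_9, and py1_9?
center_x_1 = 124, center_y_1 = 176, radius_1 = 48, px0_2 = 80, py0_2 = 254, px1_2 = 130, py1_2 = 282, px1_3 = 498, py1_3 = 50, center_x_4 = 212, center_y_4 = 390, radius_4 = 24, px2_5 = 288, py2_5 = 196, px0_6 = 326, py0_6 = 142, px1_6 = 432, py1_6 = 178, py0_7 = 400, center_x_8 = 472, center_y_8 = 292, radius_8 = 38, px0_9 = 122, px1_9 = 204, py1_9 = 112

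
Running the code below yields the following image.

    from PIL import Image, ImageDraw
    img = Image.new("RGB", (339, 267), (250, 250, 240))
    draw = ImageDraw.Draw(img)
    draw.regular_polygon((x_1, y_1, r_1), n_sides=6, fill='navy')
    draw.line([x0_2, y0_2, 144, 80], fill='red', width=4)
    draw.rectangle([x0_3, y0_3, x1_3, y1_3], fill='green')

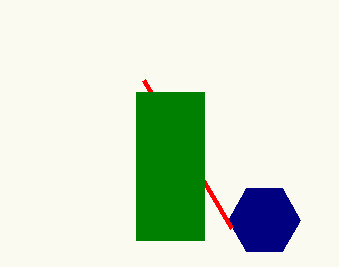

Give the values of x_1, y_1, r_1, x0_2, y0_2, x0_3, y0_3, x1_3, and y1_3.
x_1 = 264
y_1 = 220
r_1 = 36
x0_2 = 232
y0_2 = 228
x0_3 = 136
y0_3 = 92
x1_3 = 204
y1_3 = 240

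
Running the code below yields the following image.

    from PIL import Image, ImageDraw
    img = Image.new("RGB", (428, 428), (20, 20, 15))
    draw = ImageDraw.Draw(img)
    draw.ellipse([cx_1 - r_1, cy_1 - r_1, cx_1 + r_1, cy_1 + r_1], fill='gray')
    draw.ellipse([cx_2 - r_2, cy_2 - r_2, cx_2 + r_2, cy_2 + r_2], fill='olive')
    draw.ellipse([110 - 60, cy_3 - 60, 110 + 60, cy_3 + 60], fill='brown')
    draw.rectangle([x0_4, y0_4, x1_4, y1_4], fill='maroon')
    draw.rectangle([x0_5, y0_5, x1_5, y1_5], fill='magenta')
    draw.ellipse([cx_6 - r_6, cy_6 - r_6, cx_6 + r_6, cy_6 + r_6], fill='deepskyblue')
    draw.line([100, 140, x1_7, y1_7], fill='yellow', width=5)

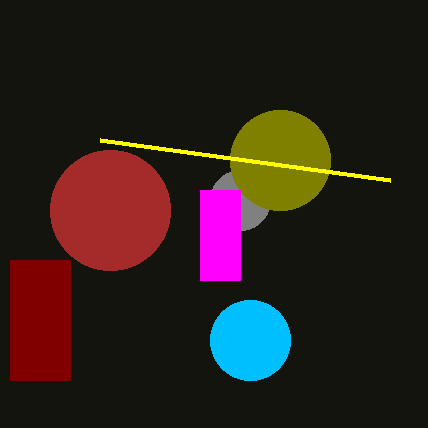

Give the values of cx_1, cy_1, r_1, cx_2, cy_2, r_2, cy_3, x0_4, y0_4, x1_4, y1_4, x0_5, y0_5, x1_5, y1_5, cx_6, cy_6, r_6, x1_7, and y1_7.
cx_1 = 240; cy_1 = 200; r_1 = 30; cx_2 = 280; cy_2 = 160; r_2 = 50; cy_3 = 210; x0_4 = 10; y0_4 = 260; x1_4 = 70; y1_4 = 380; x0_5 = 200; y0_5 = 190; x1_5 = 240; y1_5 = 280; cx_6 = 250; cy_6 = 340; r_6 = 40; x1_7 = 390; y1_7 = 180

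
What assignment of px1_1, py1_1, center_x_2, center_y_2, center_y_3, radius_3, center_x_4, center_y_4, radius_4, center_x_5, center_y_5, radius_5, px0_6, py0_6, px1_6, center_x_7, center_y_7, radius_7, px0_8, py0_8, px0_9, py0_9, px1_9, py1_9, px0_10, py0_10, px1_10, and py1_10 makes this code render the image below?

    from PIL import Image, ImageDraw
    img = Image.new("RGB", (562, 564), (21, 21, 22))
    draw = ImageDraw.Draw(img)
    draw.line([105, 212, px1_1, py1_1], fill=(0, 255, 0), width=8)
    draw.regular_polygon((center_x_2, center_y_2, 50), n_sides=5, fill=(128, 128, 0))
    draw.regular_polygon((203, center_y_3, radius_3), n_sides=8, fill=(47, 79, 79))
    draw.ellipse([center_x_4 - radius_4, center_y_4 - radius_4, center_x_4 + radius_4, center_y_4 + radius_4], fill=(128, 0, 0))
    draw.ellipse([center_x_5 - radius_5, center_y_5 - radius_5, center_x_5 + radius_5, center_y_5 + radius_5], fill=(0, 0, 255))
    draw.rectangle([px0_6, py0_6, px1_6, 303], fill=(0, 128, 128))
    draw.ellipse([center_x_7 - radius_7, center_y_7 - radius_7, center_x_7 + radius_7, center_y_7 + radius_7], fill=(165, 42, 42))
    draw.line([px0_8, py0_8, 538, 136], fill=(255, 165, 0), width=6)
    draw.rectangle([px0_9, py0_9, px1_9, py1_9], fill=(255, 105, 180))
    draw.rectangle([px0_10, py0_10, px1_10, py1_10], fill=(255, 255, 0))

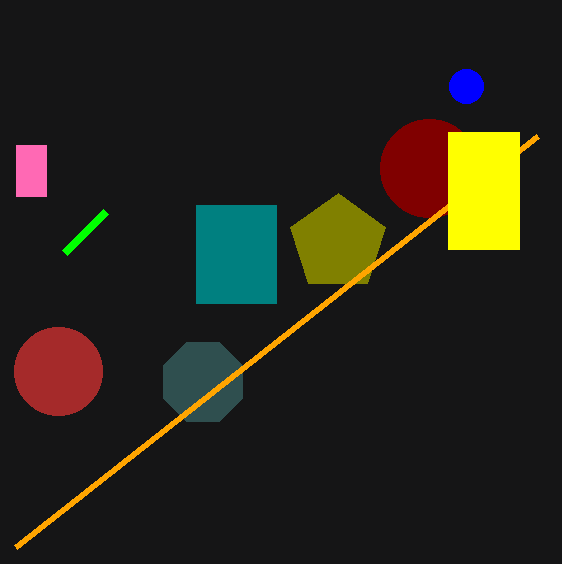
px1_1 = 64; py1_1 = 253; center_x_2 = 338; center_y_2 = 243; center_y_3 = 382; radius_3 = 43; center_x_4 = 429; center_y_4 = 168; radius_4 = 49; center_x_5 = 466; center_y_5 = 86; radius_5 = 17; px0_6 = 196; py0_6 = 205; px1_6 = 276; center_x_7 = 58; center_y_7 = 371; radius_7 = 44; px0_8 = 16; py0_8 = 547; px0_9 = 16; py0_9 = 145; px1_9 = 46; py1_9 = 196; px0_10 = 448; py0_10 = 132; px1_10 = 519; py1_10 = 249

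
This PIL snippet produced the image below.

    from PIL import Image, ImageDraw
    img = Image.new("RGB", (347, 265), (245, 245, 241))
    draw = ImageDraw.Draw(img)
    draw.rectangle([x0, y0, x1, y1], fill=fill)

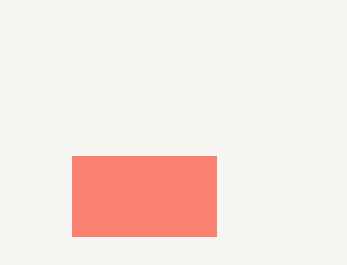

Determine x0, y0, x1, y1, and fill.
x0 = 72
y0 = 156
x1 = 216
y1 = 236
fill = 'salmon'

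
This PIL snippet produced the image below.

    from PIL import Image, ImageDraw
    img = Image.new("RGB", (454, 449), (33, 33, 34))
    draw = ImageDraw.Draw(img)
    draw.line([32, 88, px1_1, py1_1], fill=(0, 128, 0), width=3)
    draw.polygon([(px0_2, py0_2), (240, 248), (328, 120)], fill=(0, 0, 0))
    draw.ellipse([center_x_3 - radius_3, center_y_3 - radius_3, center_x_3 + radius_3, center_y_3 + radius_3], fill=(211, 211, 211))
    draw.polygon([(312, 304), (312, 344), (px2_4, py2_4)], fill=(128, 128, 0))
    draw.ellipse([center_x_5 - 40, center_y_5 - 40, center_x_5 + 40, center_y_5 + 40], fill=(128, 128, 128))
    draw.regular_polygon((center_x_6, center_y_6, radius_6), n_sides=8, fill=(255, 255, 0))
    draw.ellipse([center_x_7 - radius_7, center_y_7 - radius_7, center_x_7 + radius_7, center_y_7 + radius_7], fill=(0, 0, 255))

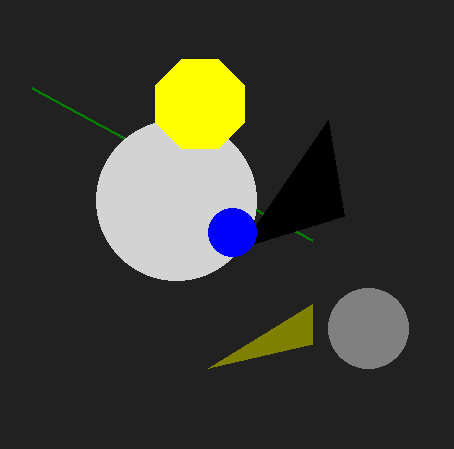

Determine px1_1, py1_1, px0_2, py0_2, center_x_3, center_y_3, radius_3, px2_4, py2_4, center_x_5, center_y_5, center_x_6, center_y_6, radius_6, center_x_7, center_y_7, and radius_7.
px1_1 = 312
py1_1 = 240
px0_2 = 344
py0_2 = 216
center_x_3 = 176
center_y_3 = 200
radius_3 = 80
px2_4 = 208
py2_4 = 368
center_x_5 = 368
center_y_5 = 328
center_x_6 = 200
center_y_6 = 104
radius_6 = 48
center_x_7 = 232
center_y_7 = 232
radius_7 = 24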